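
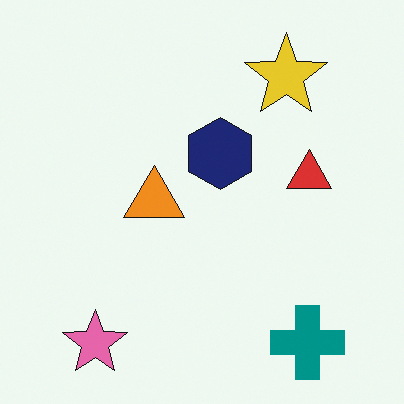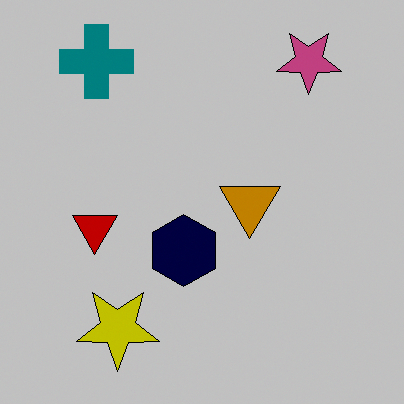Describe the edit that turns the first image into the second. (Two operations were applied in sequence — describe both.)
Rotated 180°, then heavily posterized to just a handful of flat colors.

The pink star sits in the bottom-left of the first image and the top-right of the second — consistent with a whole-image 180° rotation. Each flat color has snapped to a coarser quantized level — most visibly, the near-white background has dropped to a flat grey.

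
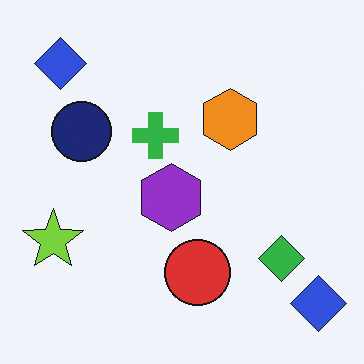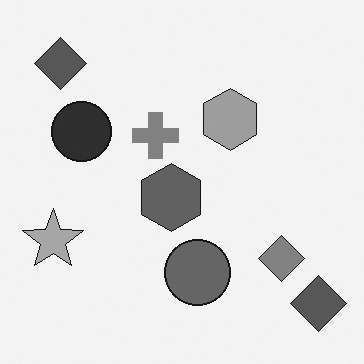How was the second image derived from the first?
It was converted to grayscale.

All color is removed — every shape is now a shade of grey.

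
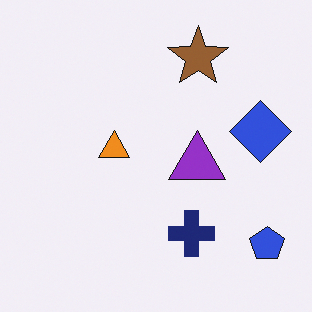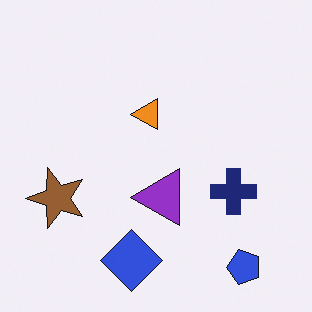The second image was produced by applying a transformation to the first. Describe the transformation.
Transposed (reflected across the top-left ↔ bottom-right diagonal).

Shapes have swapped their row and column positions — what was in the top-right is now in the bottom-left — a diagonal reflection.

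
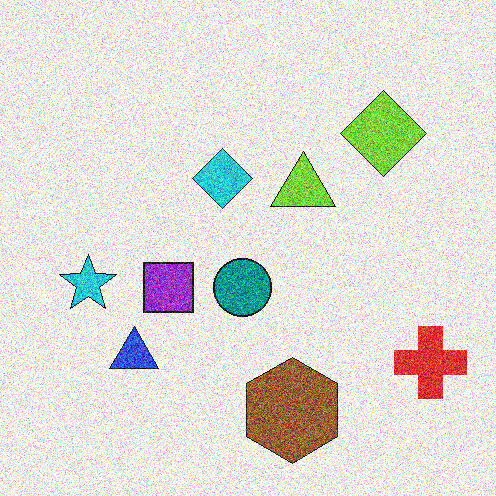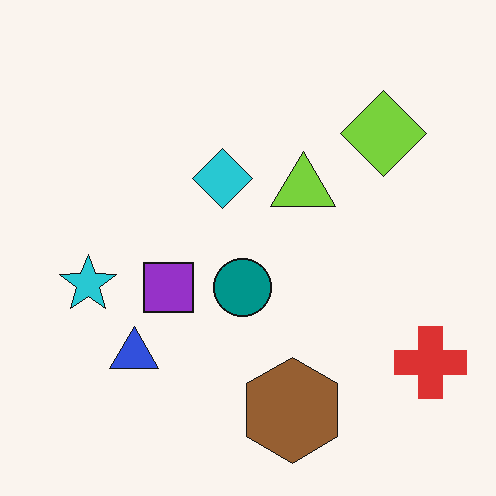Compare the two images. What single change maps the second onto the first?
The image was degraded with heavy additive noise.

Random speckle covers the whole image, including the flat background.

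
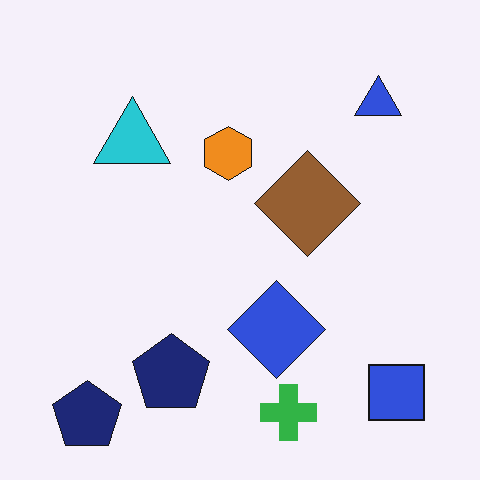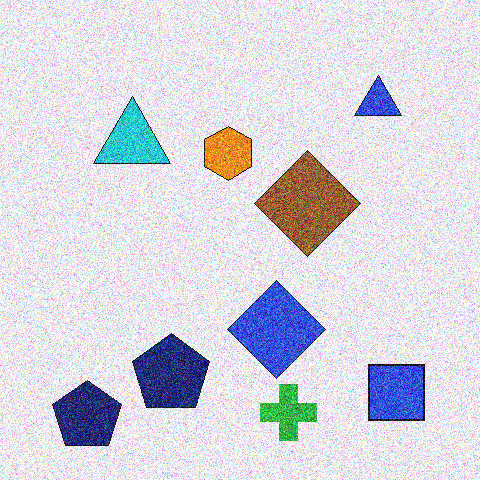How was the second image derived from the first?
The transformation is: degraded with a thick layer of grain.

Random speckle covers the whole image, including the flat background.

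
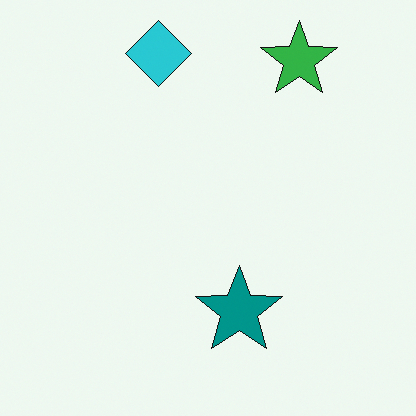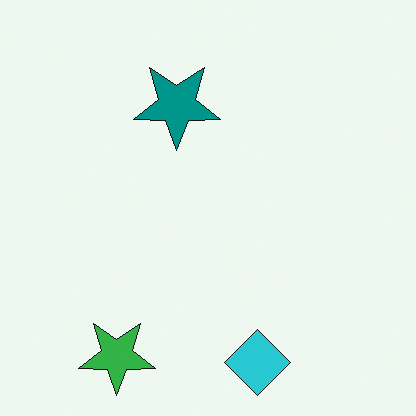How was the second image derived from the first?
It was rotated 180°.

The green star sits in the top-right of the first image and the bottom-left of the second — consistent with a whole-image 180° rotation.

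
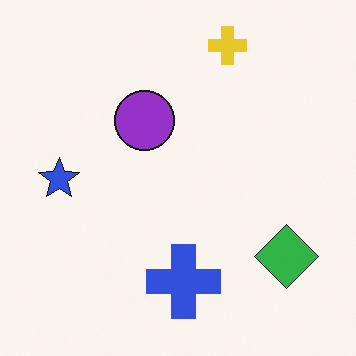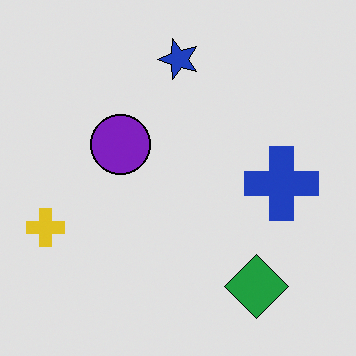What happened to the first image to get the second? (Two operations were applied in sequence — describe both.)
The image was moderately posterized, then transposed (reflected across the top-left ↔ bottom-right diagonal).

Each flat color has snapped to a coarser quantized level — most visibly, the near-white background has dropped to a flat grey. Shapes have swapped their row and column positions — what was in the top-right is now in the bottom-left — a diagonal reflection.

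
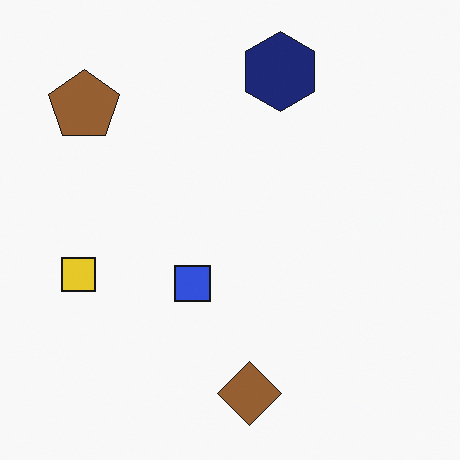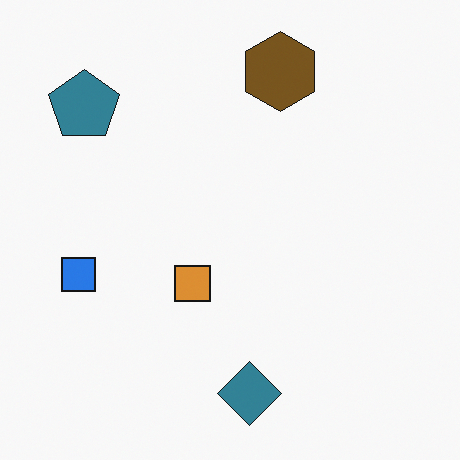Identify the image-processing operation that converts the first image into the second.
This is the original image hue-shifted by a large amount.

Every shape's color has rotated by the same amount around the hue wheel — a uniform hue shift.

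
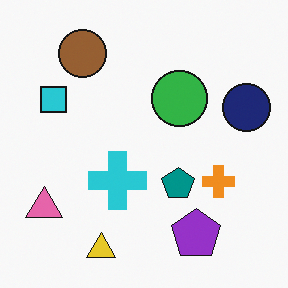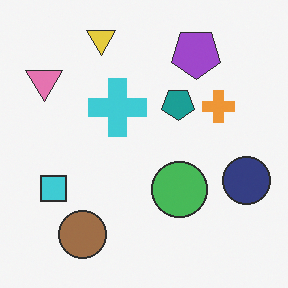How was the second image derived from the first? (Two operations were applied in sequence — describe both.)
The second image is the first flipped vertically (top ↔ bottom), then given slightly reduced contrast.

The yellow triangle is in the bottom of the first image and the top of the second — shapes on opposite sides of the horizontal midline have swapped in a mirror flip. Tones are pushed toward mid-grey across the whole image — a global contrast change.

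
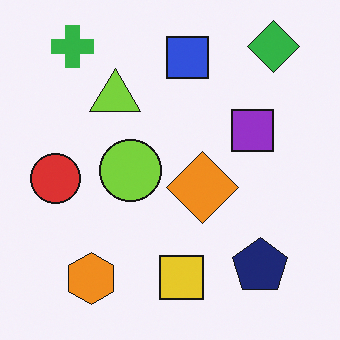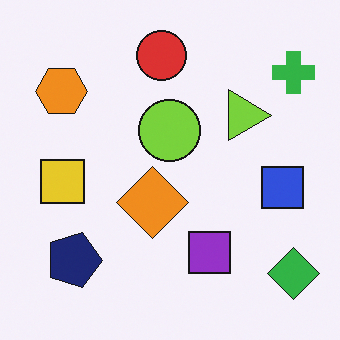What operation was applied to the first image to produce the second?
It was rotated 90° clockwise.

The green diamond sits in the top-right of the first image and the bottom-right of the second — consistent with a whole-image 90° clockwise rotation.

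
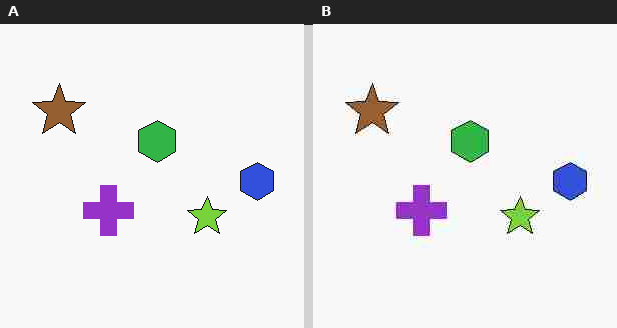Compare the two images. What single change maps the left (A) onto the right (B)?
The image was heavily JPEG-compressed with obvious blocking artifacts.

Blocky 8×8 compression artifacts appear around shape edges and the flat background shows ringing — characteristic JPEG degradation.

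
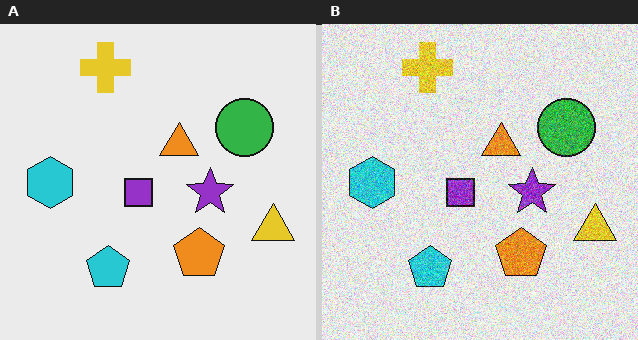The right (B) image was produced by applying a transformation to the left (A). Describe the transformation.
It was degraded with heavy additive noise.

Random speckle covers the whole image, including the flat background.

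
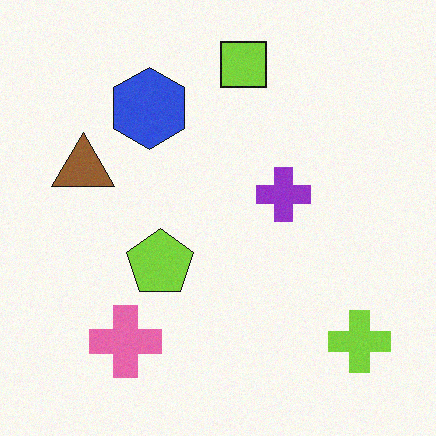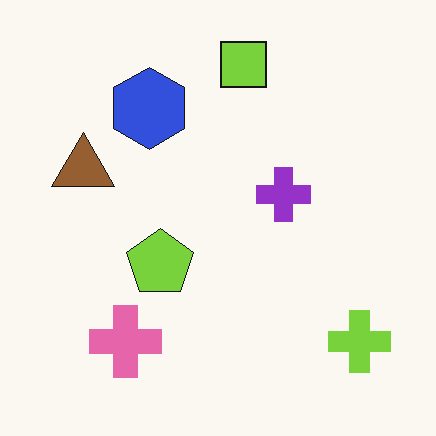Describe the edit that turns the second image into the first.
The first image is the second degraded with a light layer of grain.

Random speckle covers the whole image, including the flat background.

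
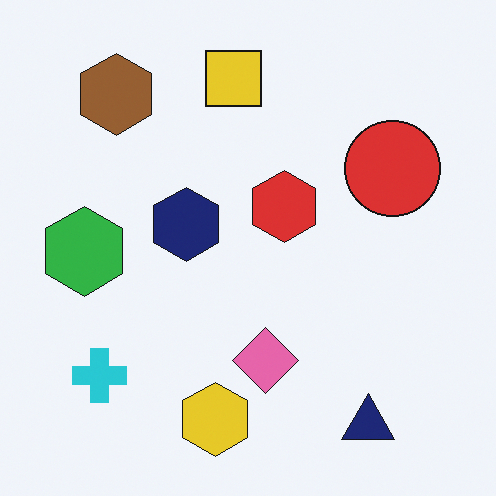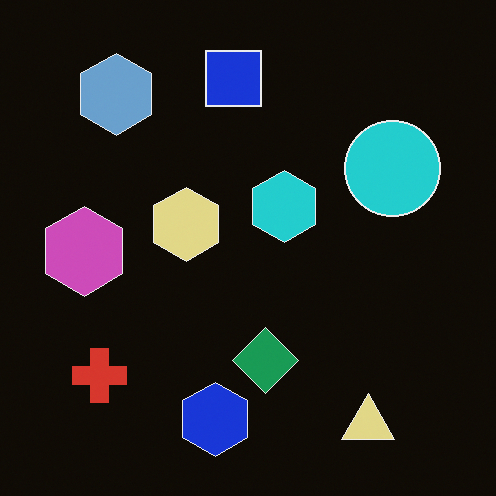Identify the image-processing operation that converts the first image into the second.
Color-inverted (negative).

The light background has become dark and every shape's color is its complement — a photographic negative.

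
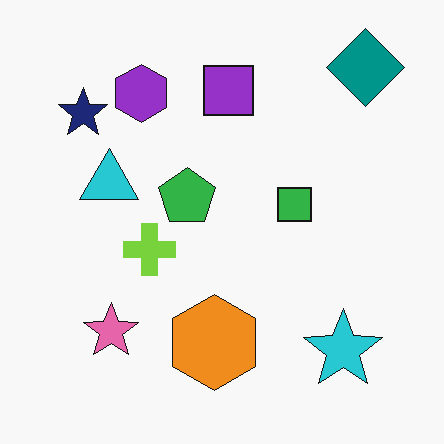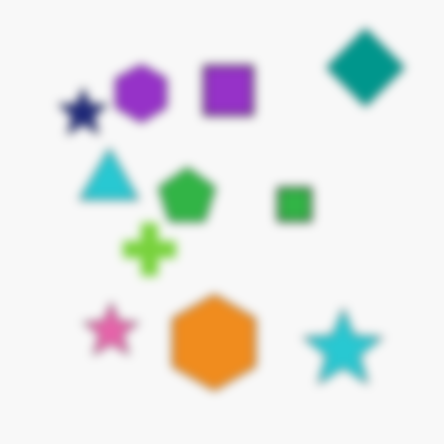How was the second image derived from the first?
The image was strongly gaussian-blurred.

Shape edges and outlines are uniformly softened across the whole image.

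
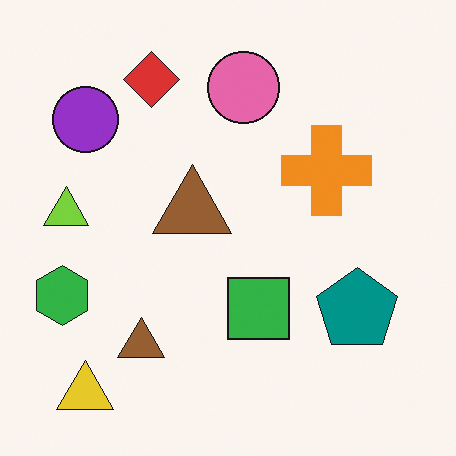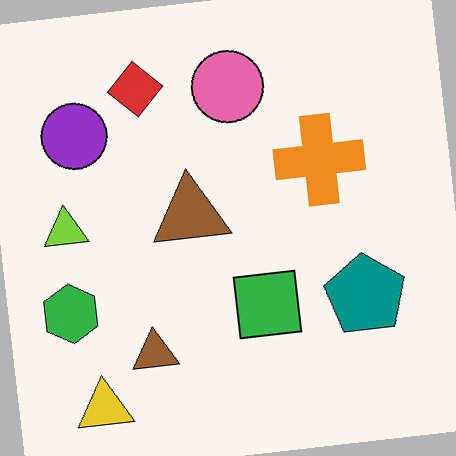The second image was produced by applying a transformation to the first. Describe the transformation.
The transformation is: rotated counter-clockwise by a small amount.

Every shape is tilted by the same angle and the image corners show triangular fill wedges — a whole-image rotation by a non-right angle.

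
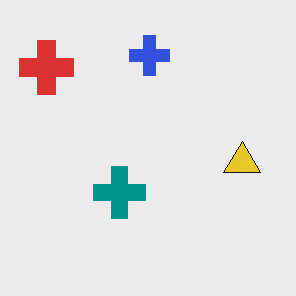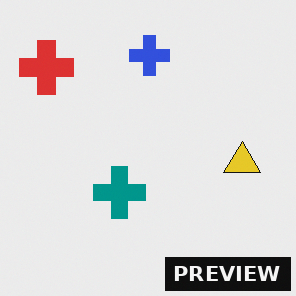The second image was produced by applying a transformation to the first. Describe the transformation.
This is the original image watermarked with the text "PREVIEW" in the lower-right corner.

A dark label reading "PREVIEW" appears in the lower-right corner.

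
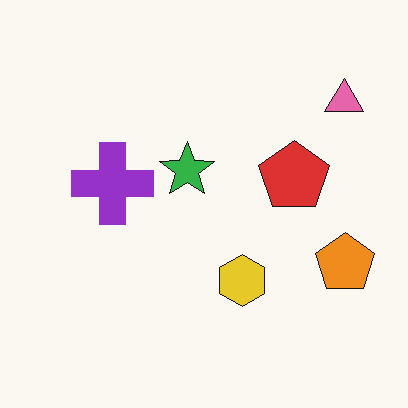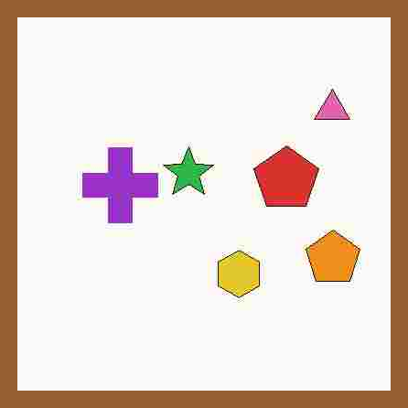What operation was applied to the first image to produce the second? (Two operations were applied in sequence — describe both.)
It was heavily JPEG-compressed with obvious blocking artifacts, then framed with a brown border.

Blocky 8×8 compression artifacts appear around shape edges and the flat background shows ringing — characteristic JPEG degradation. A solid brown frame runs around the edge of the second image, with the content slightly shrunk inside it.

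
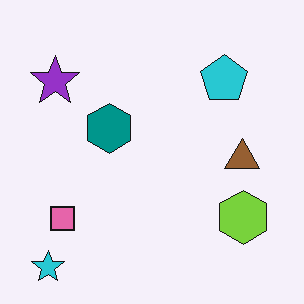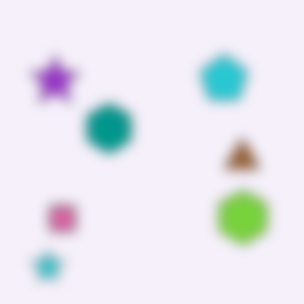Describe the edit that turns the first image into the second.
The image was strongly gaussian-blurred.

Shape edges and outlines are uniformly softened across the whole image.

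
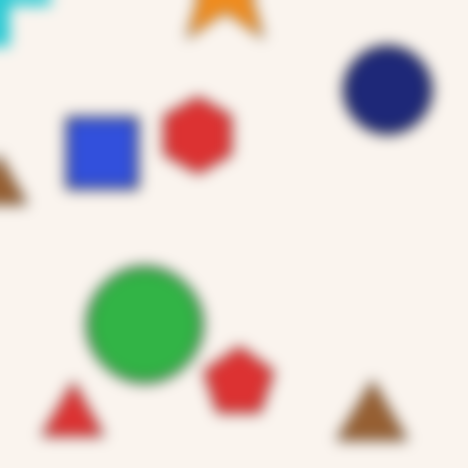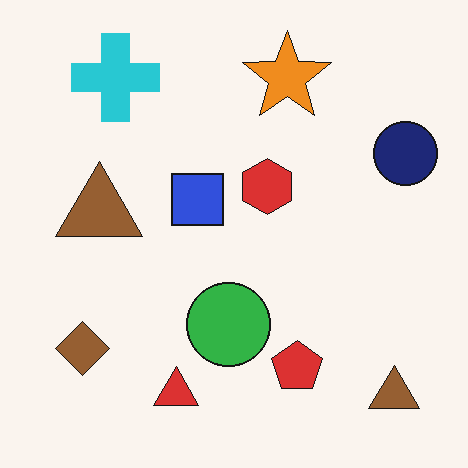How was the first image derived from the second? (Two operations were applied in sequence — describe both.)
The transformation is: cropped to a modestly smaller region and rescaled, then heavily blurred.

The visible shapes are larger and the field of view is narrower; shapes near the original edges may be partly or wholly outside the frame — a crop-and-rescale. Shape edges and outlines are uniformly softened across the whole image.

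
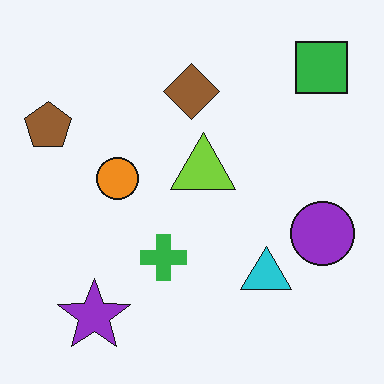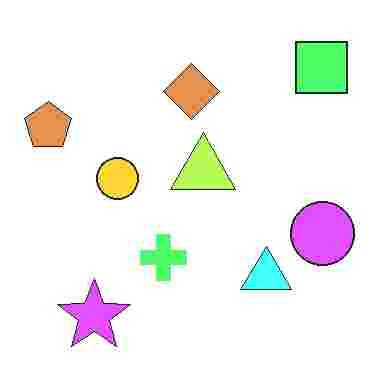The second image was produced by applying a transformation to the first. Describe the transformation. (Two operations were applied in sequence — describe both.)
The image was substantially brightened, then heavily JPEG-compressed with obvious blocking artifacts.

Every pixel — background and shapes alike — is uniformly brightened. Blocky 8×8 compression artifacts appear around shape edges and the flat background shows ringing — characteristic JPEG degradation.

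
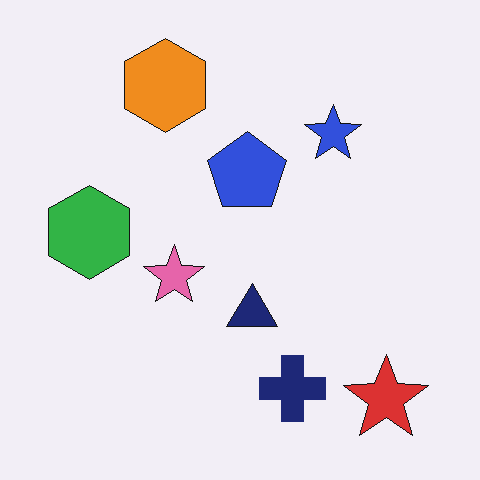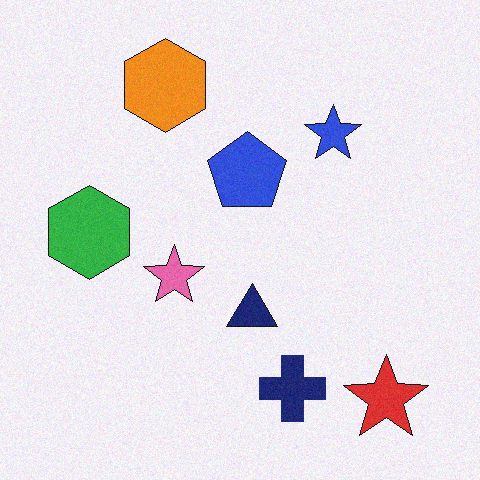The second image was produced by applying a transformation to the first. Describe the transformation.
This is the original image degraded with a light layer of grain.

Random speckle covers the whole image, including the flat background.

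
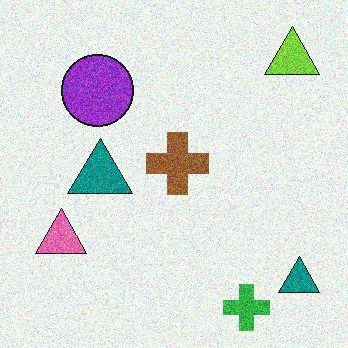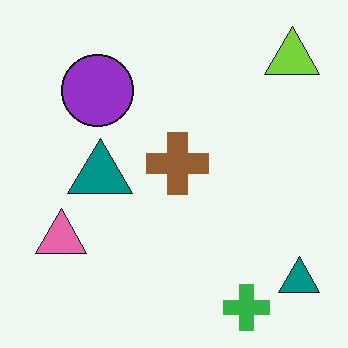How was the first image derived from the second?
Degraded with moderate additive noise.

Random speckle covers the whole image, including the flat background.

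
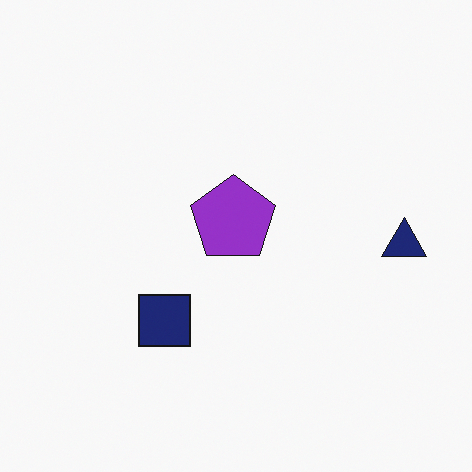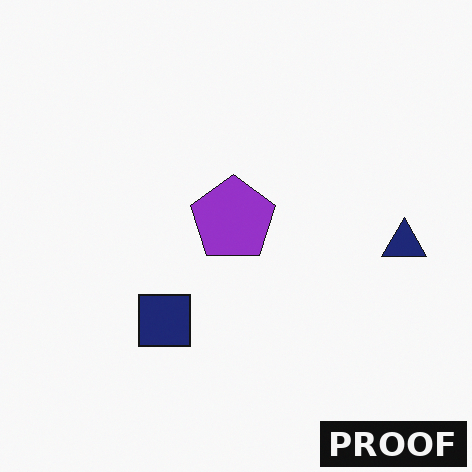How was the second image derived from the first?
The second image is the first watermarked with the text "PROOF" in the lower-right corner.

A dark label reading "PROOF" appears in the lower-right corner.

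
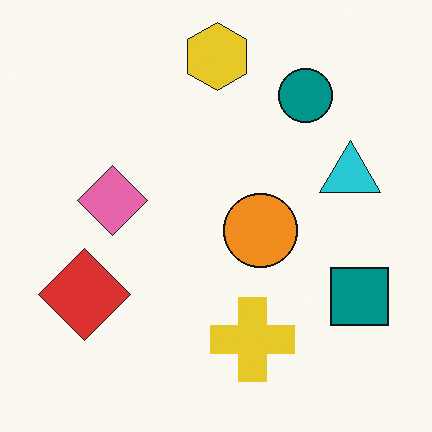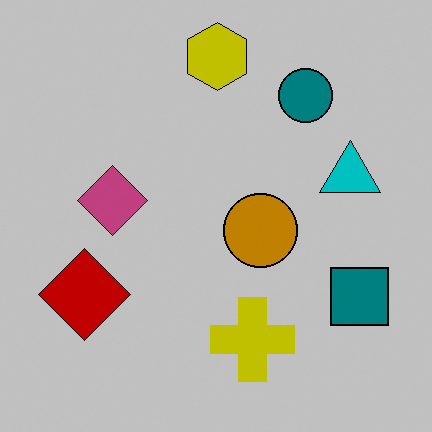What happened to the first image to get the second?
Heavily posterized to just a handful of flat colors.

Each flat color has snapped to a coarser quantized level — most visibly, the near-white background has dropped to a flat grey.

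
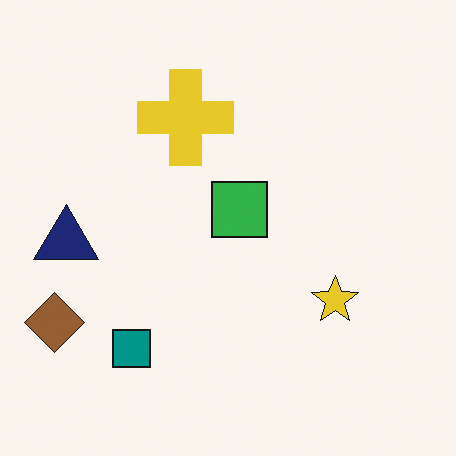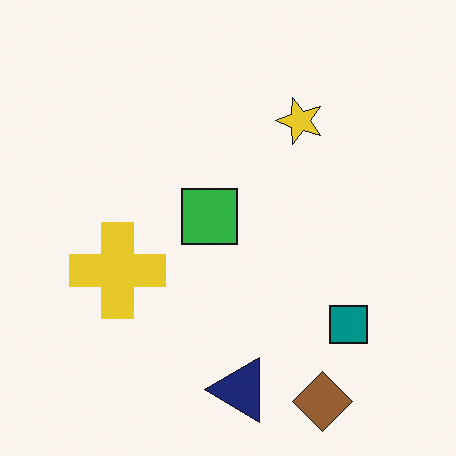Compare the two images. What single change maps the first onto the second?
The transformation is: rotated 90° counter-clockwise.

The brown diamond sits in the bottom-left of the first image and the bottom-right of the second — consistent with a whole-image 90° counter-clockwise rotation.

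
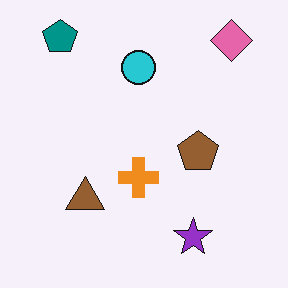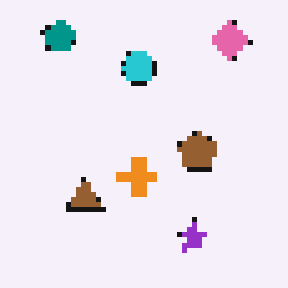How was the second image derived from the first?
The image was mildly pixelated.

Shapes are reduced to large square blocks; fine edges and outlines are lost — a downscale-then-upscale (mosaic) effect.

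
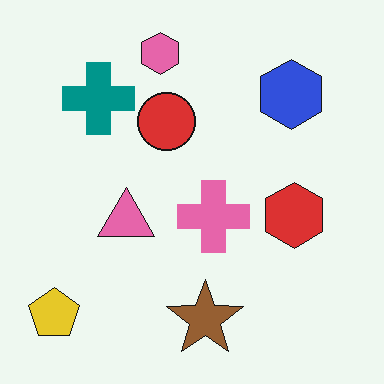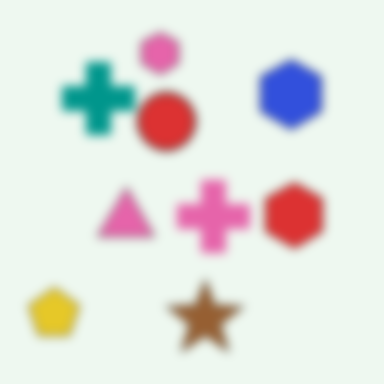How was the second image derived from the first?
This is the original image strongly gaussian-blurred.

Shape edges and outlines are uniformly softened across the whole image.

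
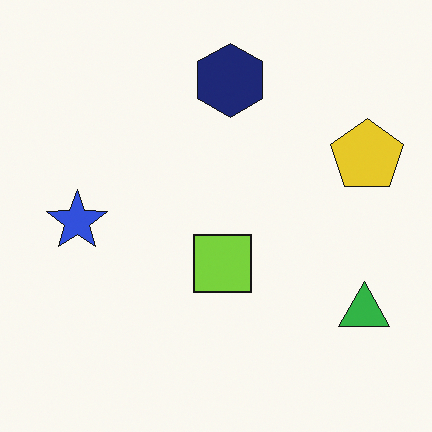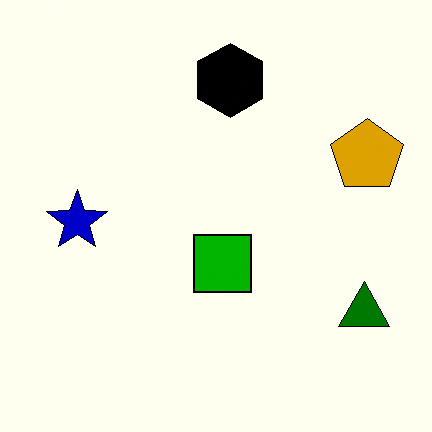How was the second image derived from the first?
Given much higher contrast.

Tones are pushed away from mid-grey across the whole image — a global contrast change.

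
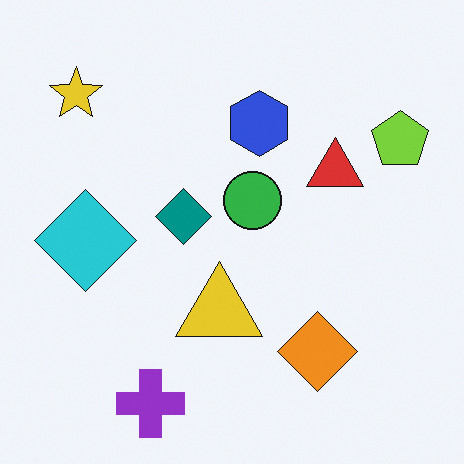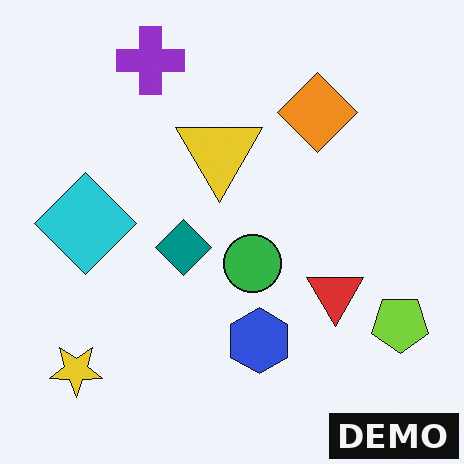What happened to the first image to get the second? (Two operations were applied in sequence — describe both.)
The second image is the first flipped vertically (top ↔ bottom), then watermarked with the text "DEMO" in the lower-right corner.

The purple cross is in the bottom-left of the first image and the top-left of the second — shapes on opposite sides of the horizontal midline have swapped in a mirror flip. A dark label reading "DEMO" appears in the lower-right corner.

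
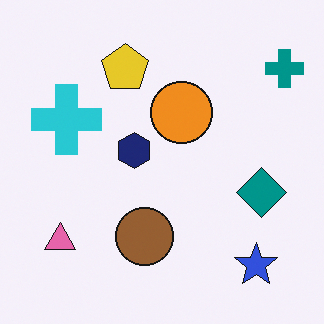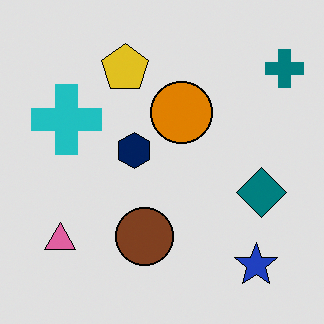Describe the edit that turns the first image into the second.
Moderately posterized.

Each flat color has snapped to a coarser quantized level — most visibly, the near-white background has dropped to a flat grey.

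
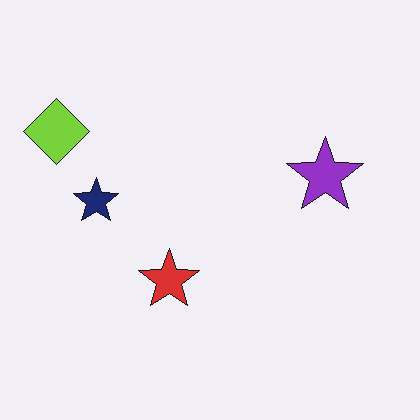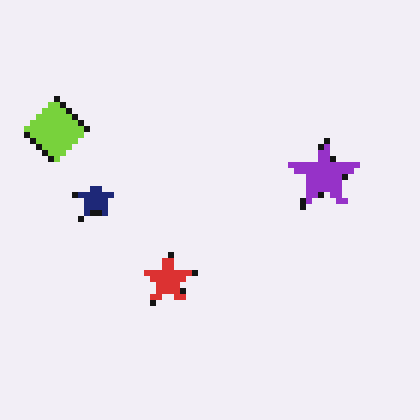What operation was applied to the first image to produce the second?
Moderately pixelated.

Shapes are reduced to large square blocks; fine edges and outlines are lost — a downscale-then-upscale (mosaic) effect.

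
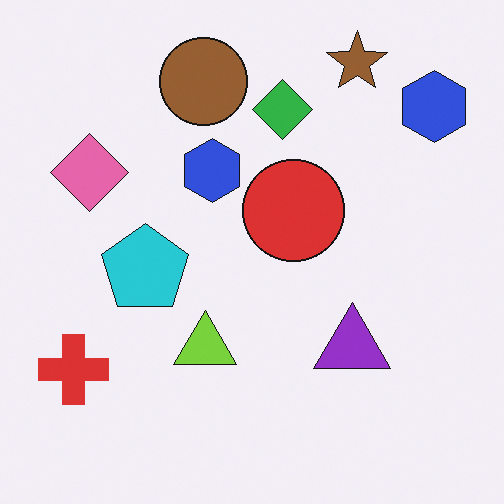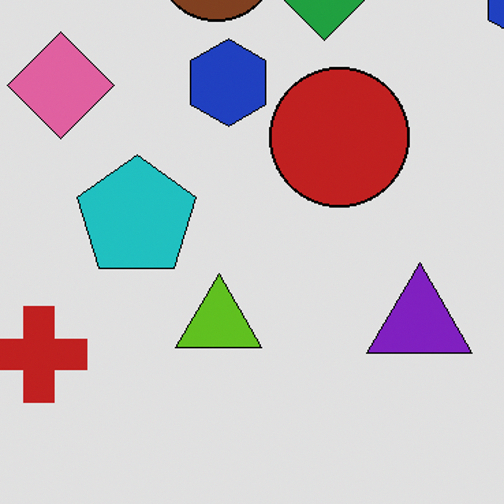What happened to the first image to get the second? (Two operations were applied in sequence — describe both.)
It was moderately posterized, then cropped to a modestly smaller region and rescaled.

Each flat color has snapped to a coarser quantized level — most visibly, the near-white background has dropped to a flat grey. The visible shapes are larger and the field of view is narrower; shapes near the original edges may be partly or wholly outside the frame — a crop-and-rescale.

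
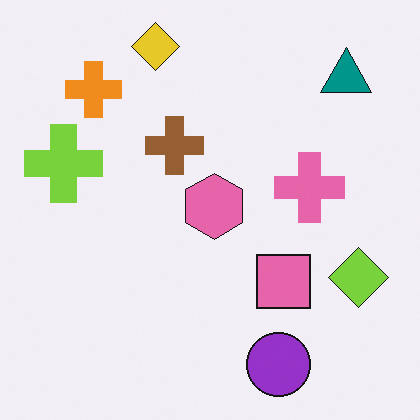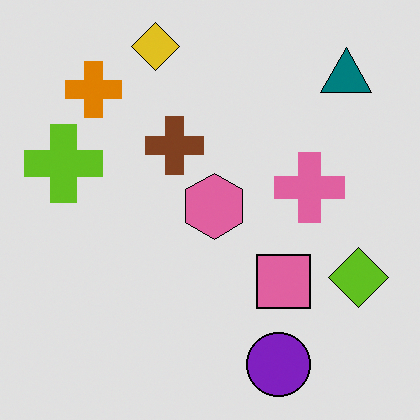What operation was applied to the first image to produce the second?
This is the original image moderately posterized.

Each flat color has snapped to a coarser quantized level — most visibly, the near-white background has dropped to a flat grey.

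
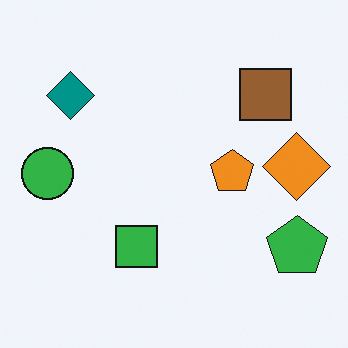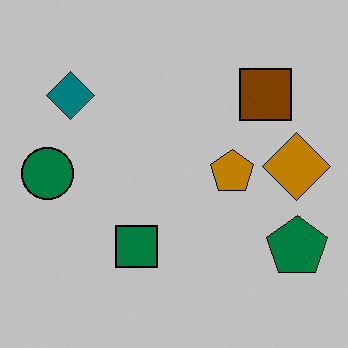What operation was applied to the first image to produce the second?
This is the original image aggressively posterized.

Each flat color has snapped to a coarser quantized level — most visibly, the near-white background has dropped to a flat grey.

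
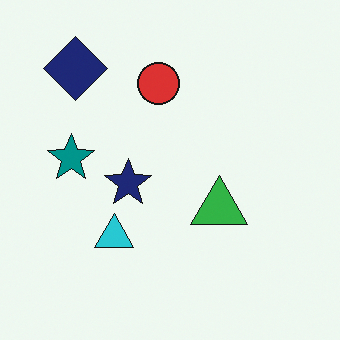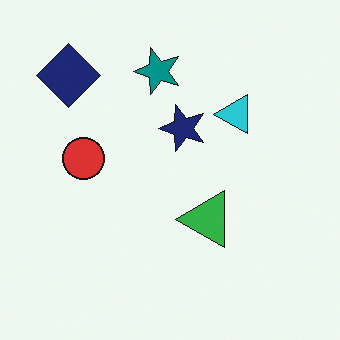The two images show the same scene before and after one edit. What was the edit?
It was transposed (reflected across the top-left ↔ bottom-right diagonal).

Shapes have swapped their row and column positions — what was in the top-right is now in the bottom-left — a diagonal reflection.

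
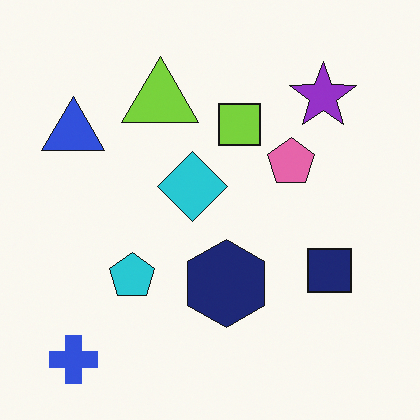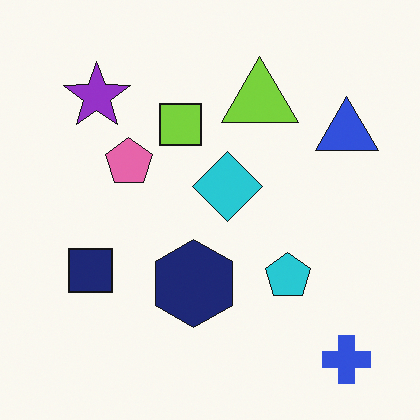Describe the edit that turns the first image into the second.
This is the original image flipped horizontally (left ↔ right).

The blue cross is in the bottom-left of the first image and the bottom-right of the second — shapes on opposite sides of the vertical midline have swapped in a mirror flip.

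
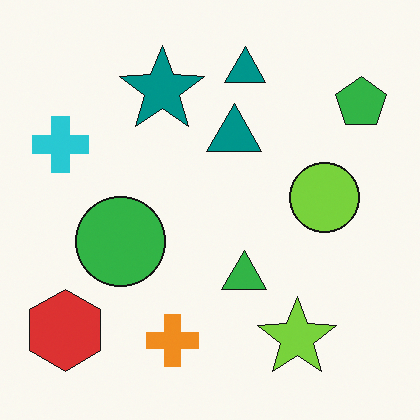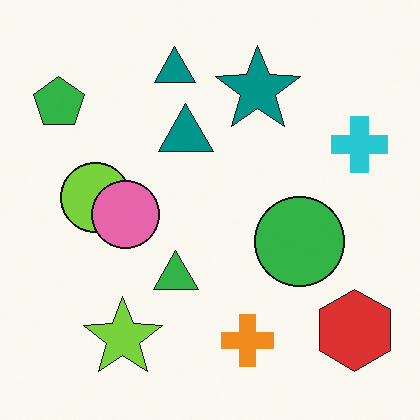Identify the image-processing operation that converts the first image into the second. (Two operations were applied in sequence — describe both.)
This is the original image flipped horizontally (left ↔ right), then overlaid with an additional pink circle.

The green pentagon is in the top-right of the first image and the top-left of the second — shapes on opposite sides of the vertical midline have swapped in a mirror flip. A pink circle appears in the second image that is absent from the first.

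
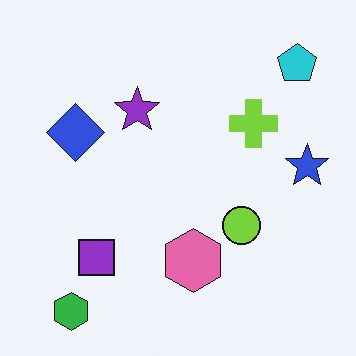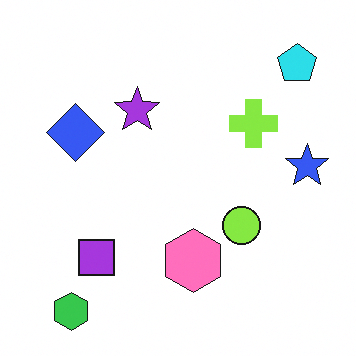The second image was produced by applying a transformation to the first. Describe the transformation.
Slightly brightened.

Every pixel — background and shapes alike — is uniformly brightened.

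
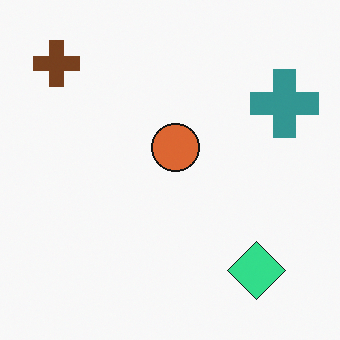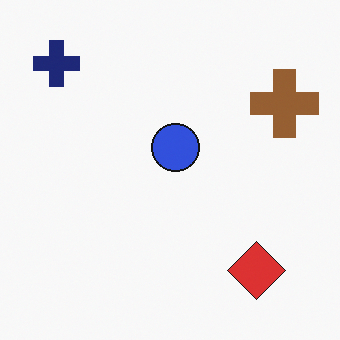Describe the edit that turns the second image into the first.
The first image is the second hue-shifted by a moderate amount.

Every shape's color has rotated by the same amount around the hue wheel — a uniform hue shift.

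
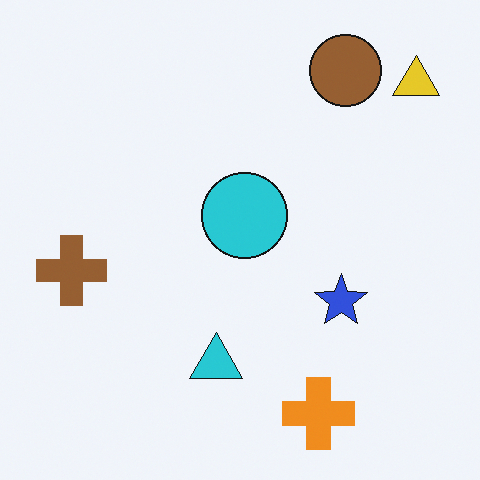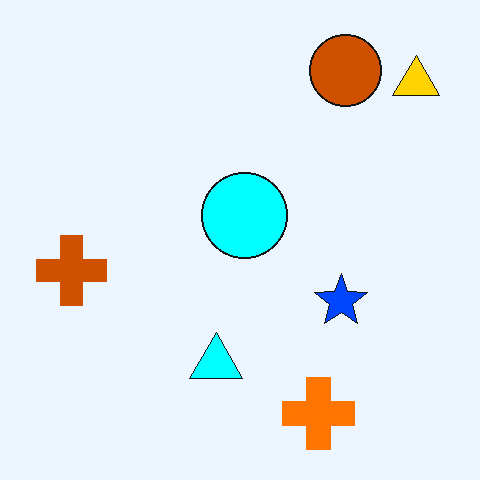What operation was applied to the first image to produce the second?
Heavily oversaturated.

All colors are more vivid — a global saturation change.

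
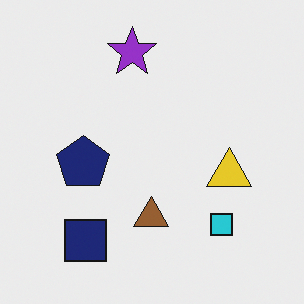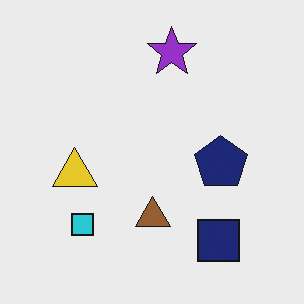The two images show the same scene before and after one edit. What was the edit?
This is the original image flipped horizontally (left ↔ right).

The yellow triangle is in the right of the first image and the left of the second — shapes on opposite sides of the vertical midline have swapped in a mirror flip.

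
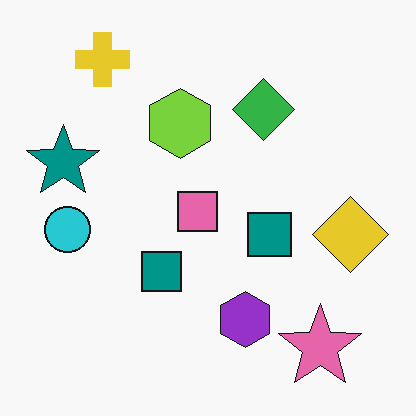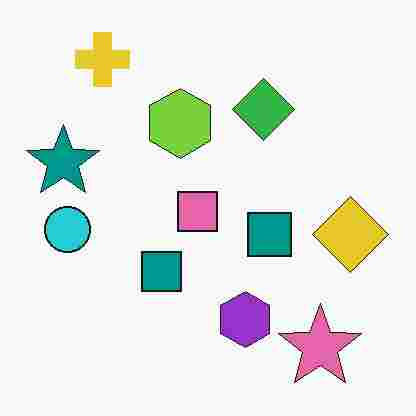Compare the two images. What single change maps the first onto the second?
It was degraded with heavy JPEG compression.

Blocky 8×8 compression artifacts appear around shape edges and the flat background shows ringing — characteristic JPEG degradation.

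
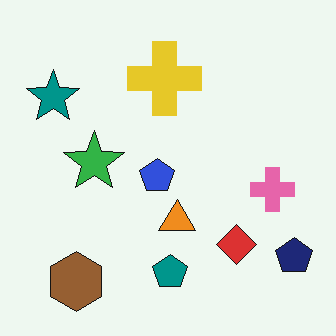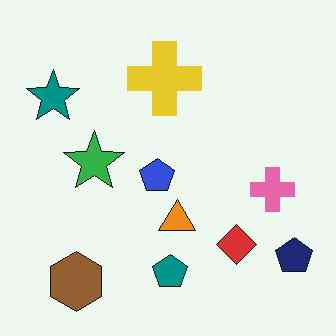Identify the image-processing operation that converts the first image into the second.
The image was given moderate JPEG compression.

Blocky 8×8 compression artifacts appear around shape edges and the flat background shows ringing — characteristic JPEG degradation.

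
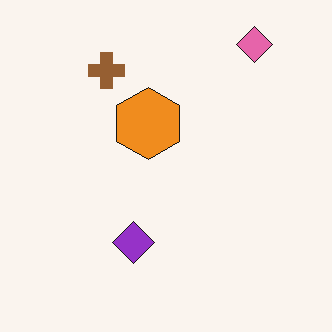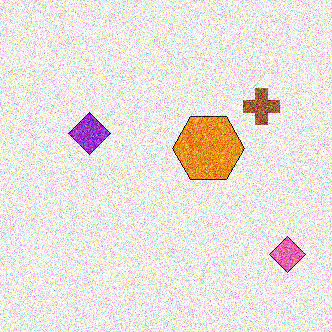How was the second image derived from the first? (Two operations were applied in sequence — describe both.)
The image was rotated 90° clockwise, then degraded with heavy additive noise.

The pink diamond sits in the top-right of the first image and the bottom-right of the second — consistent with a whole-image 90° clockwise rotation. Random speckle covers the whole image, including the flat background.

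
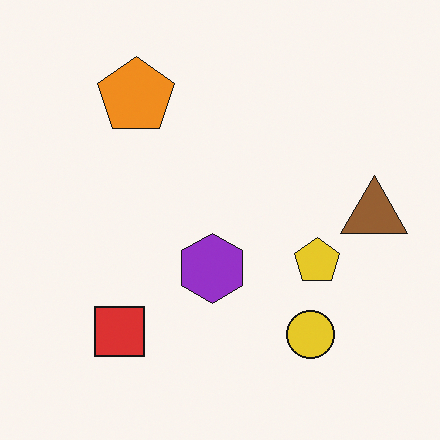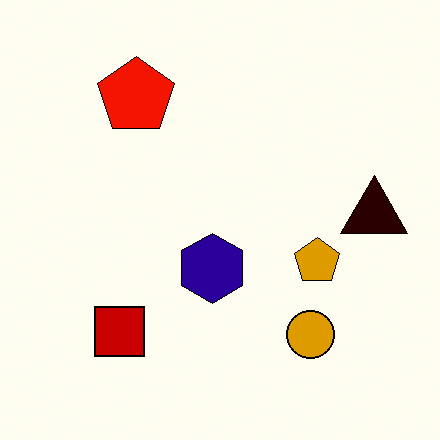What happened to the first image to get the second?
It was given much higher contrast.

Tones are pushed away from mid-grey across the whole image — a global contrast change.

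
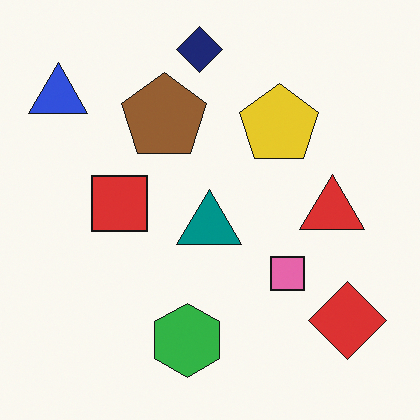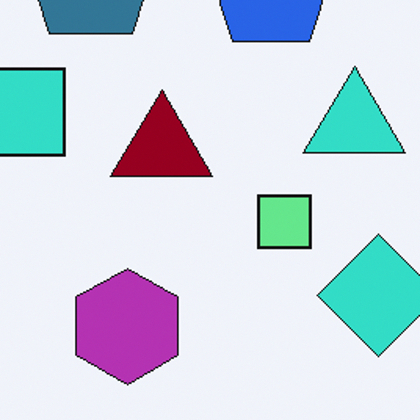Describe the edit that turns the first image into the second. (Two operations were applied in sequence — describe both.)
The second image is the first cropped slightly and scaled back up, then hue-shifted through roughly half the color wheel.

The visible shapes are larger and the field of view is narrower; shapes near the original edges may be partly or wholly outside the frame — a crop-and-rescale. Every shape's color has rotated by the same amount around the hue wheel — a uniform hue shift.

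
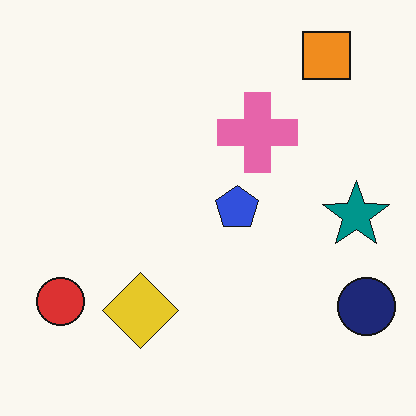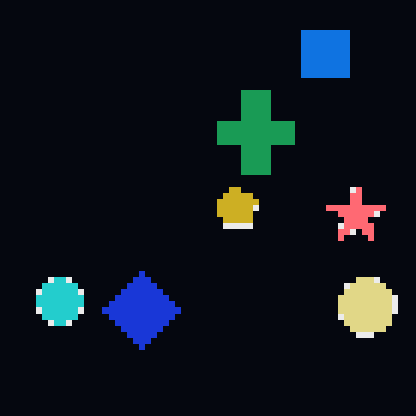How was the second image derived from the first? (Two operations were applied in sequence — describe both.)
Color-inverted (negative), then moderately pixelated.

The light background has become dark and every shape's color is its complement — a photographic negative. Shapes are reduced to large square blocks; fine edges and outlines are lost — a downscale-then-upscale (mosaic) effect.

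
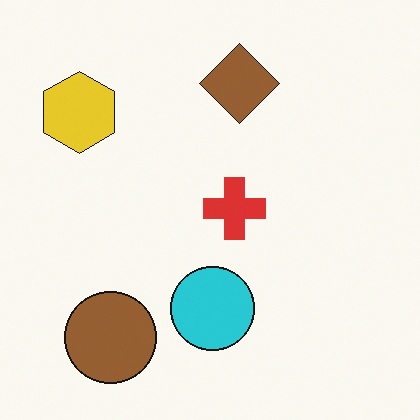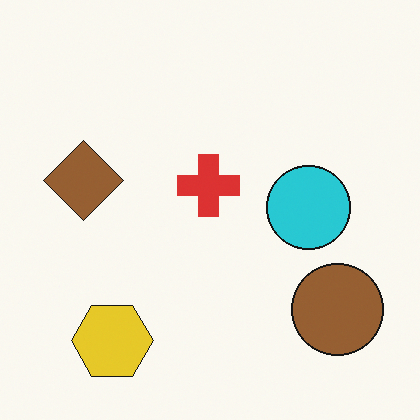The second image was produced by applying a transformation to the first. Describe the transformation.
The image was rotated 90° counter-clockwise.

The yellow hexagon sits in the top-left of the first image and the bottom-left of the second — consistent with a whole-image 90° counter-clockwise rotation.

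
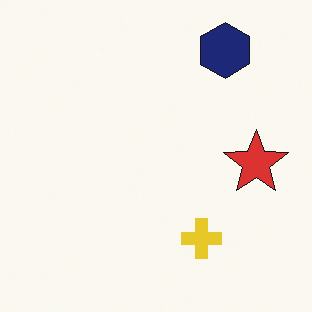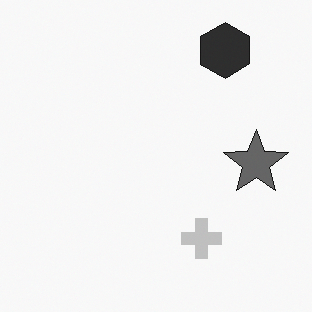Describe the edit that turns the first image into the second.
The image was converted to grayscale.

All color is removed — every shape is now a shade of grey.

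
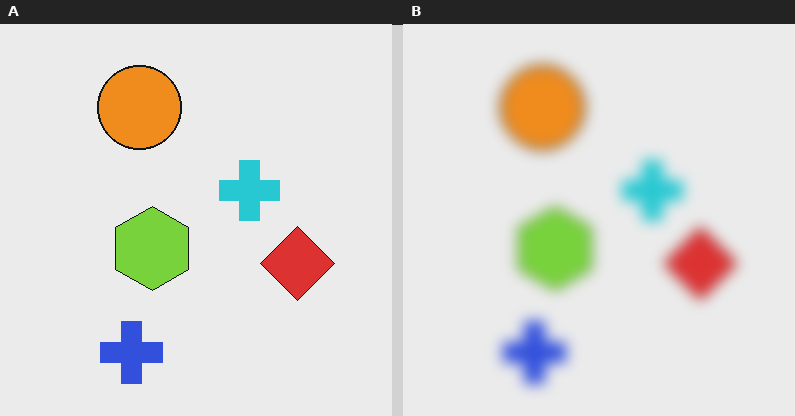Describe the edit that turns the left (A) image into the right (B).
This is the original image heavily blurred.

Shape edges and outlines are uniformly softened across the whole image.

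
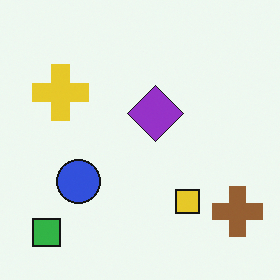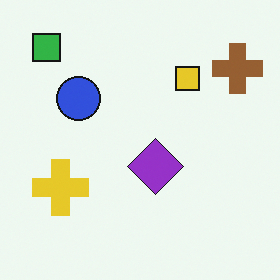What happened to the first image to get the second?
The transformation is: flipped vertically (top ↔ bottom).

The green square is in the bottom-left of the first image and the top-left of the second — shapes on opposite sides of the horizontal midline have swapped in a mirror flip.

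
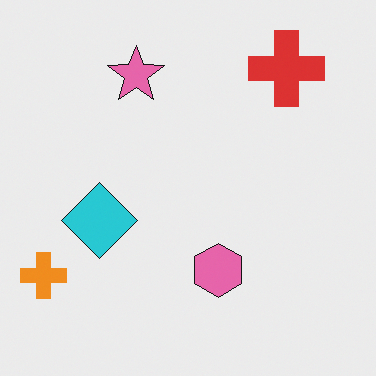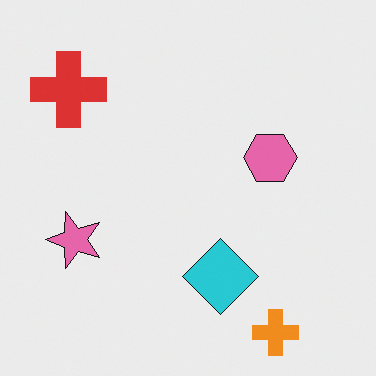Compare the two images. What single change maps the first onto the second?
It was rotated 90° counter-clockwise.

The orange cross sits in the bottom-left of the first image and the bottom-right of the second — consistent with a whole-image 90° counter-clockwise rotation.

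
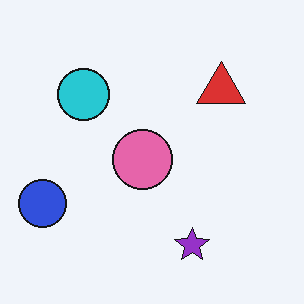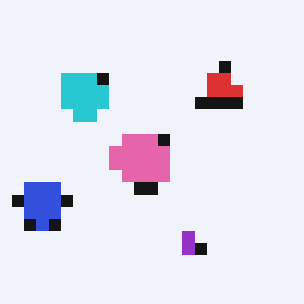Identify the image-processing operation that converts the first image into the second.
Coarsely pixelated.

Shapes are reduced to large square blocks; fine edges and outlines are lost — a downscale-then-upscale (mosaic) effect.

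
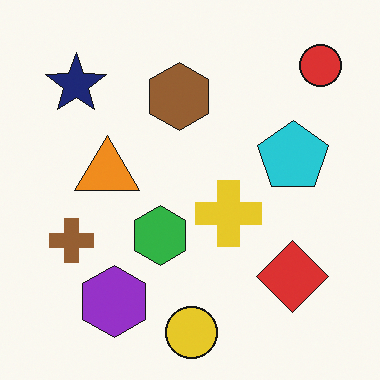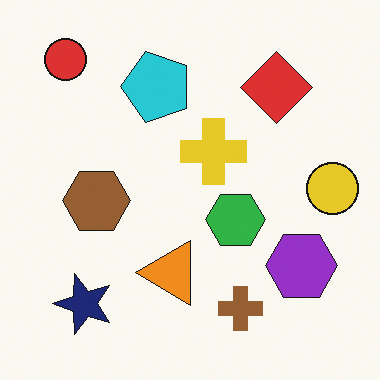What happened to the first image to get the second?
It was rotated 90° counter-clockwise.

The red circle sits in the top-right of the first image and the top-left of the second — consistent with a whole-image 90° counter-clockwise rotation.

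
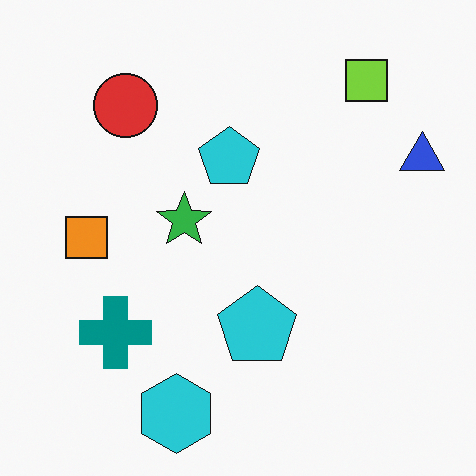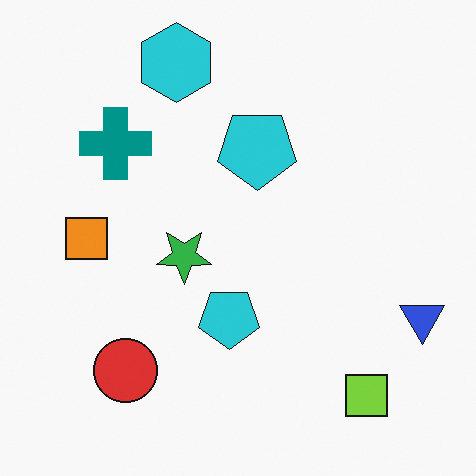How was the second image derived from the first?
Flipped vertically (top ↔ bottom).

The cyan hexagon is in the bottom of the first image and the top of the second — shapes on opposite sides of the horizontal midline have swapped in a mirror flip.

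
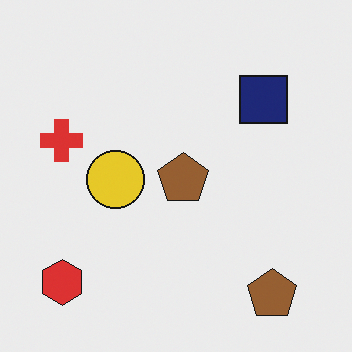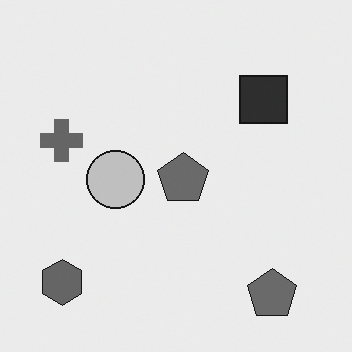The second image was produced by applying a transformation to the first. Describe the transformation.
It was converted to grayscale.

All color is removed — every shape is now a shade of grey.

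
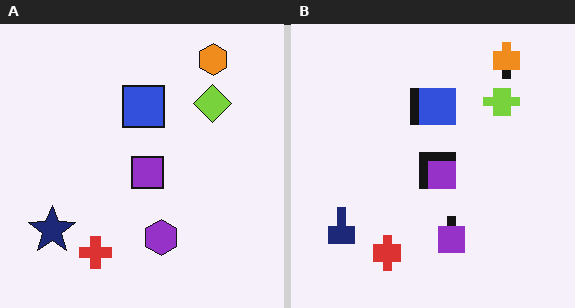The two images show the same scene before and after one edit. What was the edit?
Heavily pixelated into large blocks.

Shapes are reduced to large square blocks; fine edges and outlines are lost — a downscale-then-upscale (mosaic) effect.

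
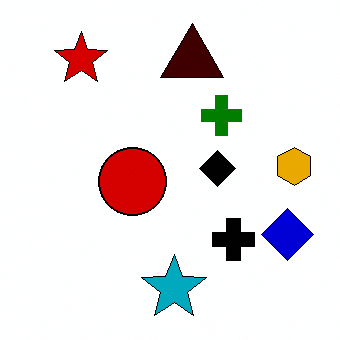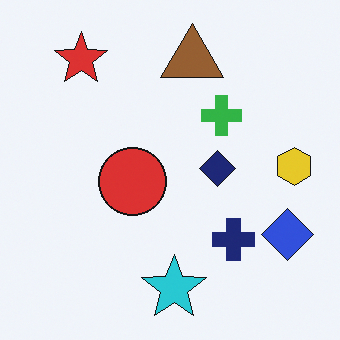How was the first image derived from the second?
Boosted in contrast.

Tones are pushed away from mid-grey across the whole image — a global contrast change.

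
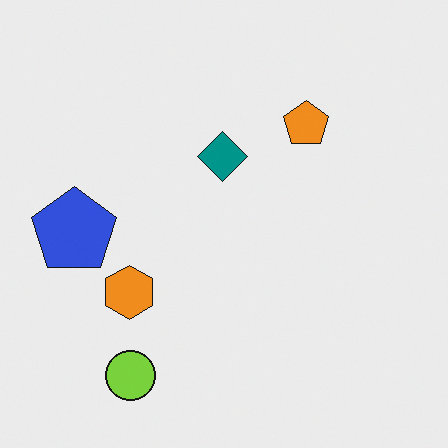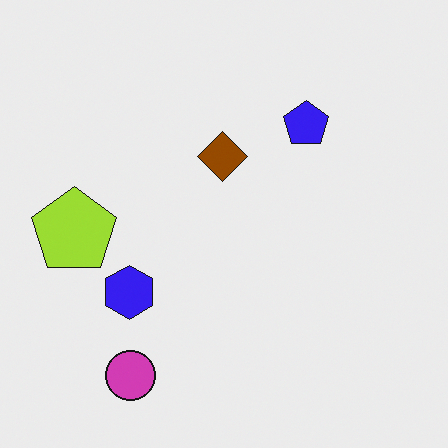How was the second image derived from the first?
The transformation is: hue-shifted through roughly half the color wheel.

Every shape's color has rotated by the same amount around the hue wheel — a uniform hue shift.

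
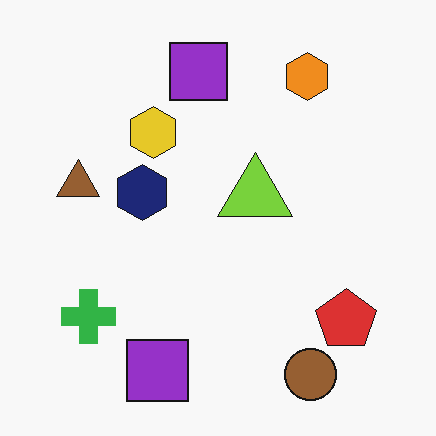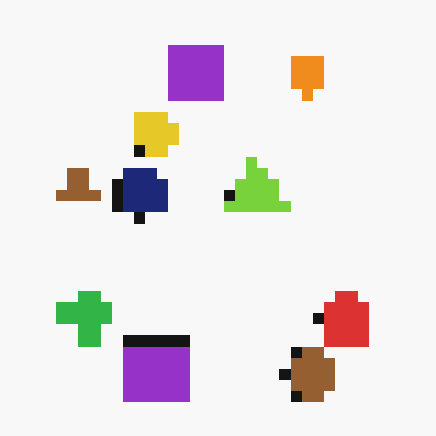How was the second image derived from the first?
The transformation is: coarsely pixelated.

Shapes are reduced to large square blocks; fine edges and outlines are lost — a downscale-then-upscale (mosaic) effect.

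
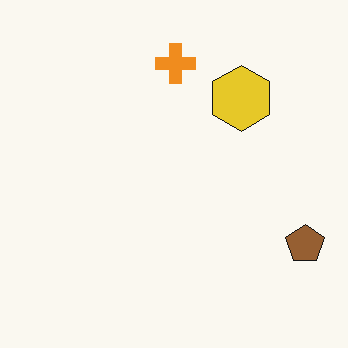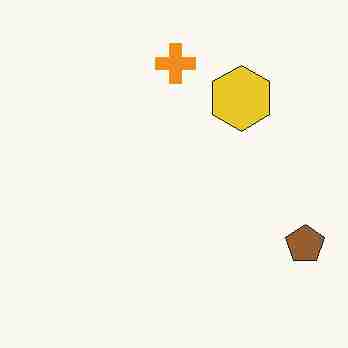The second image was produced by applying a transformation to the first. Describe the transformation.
Heavily JPEG-compressed with obvious blocking artifacts.

Blocky 8×8 compression artifacts appear around shape edges and the flat background shows ringing — characteristic JPEG degradation.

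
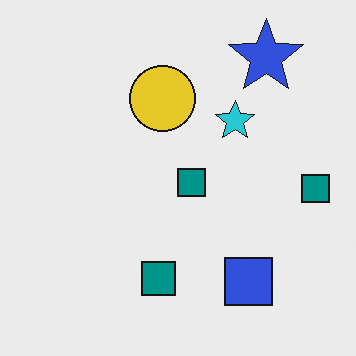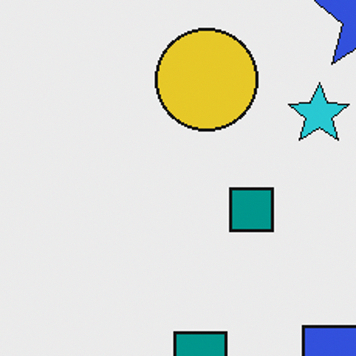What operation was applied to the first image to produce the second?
The image was cropped slightly and scaled back up.

The visible shapes are larger and the field of view is narrower; shapes near the original edges may be partly or wholly outside the frame — a crop-and-rescale.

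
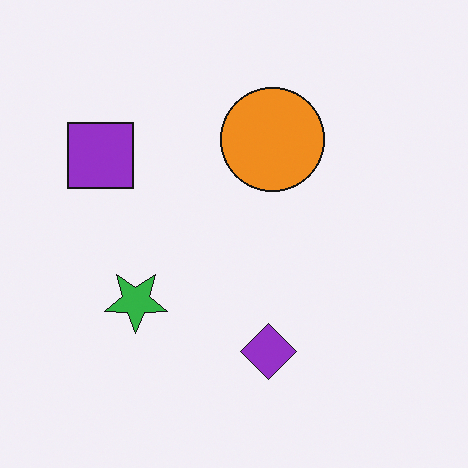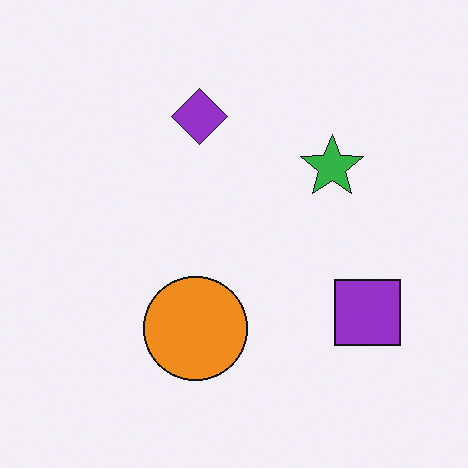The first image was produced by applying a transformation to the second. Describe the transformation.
This is the original image rotated 180°.

The purple square sits in the right of the second image and the top-left of the first — consistent with a whole-image 180° rotation.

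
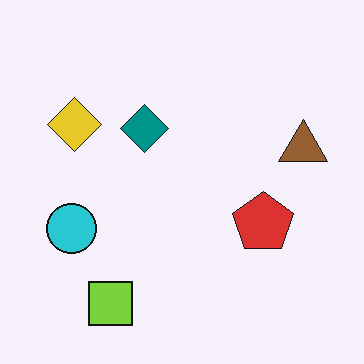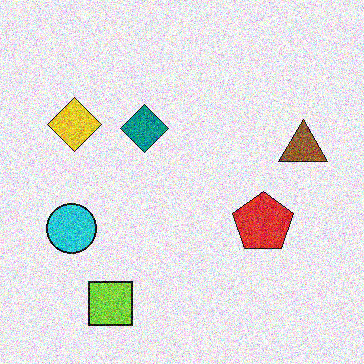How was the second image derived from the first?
It was degraded with a thick layer of grain.

Random speckle covers the whole image, including the flat background.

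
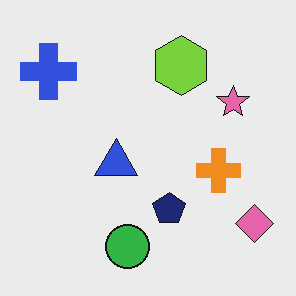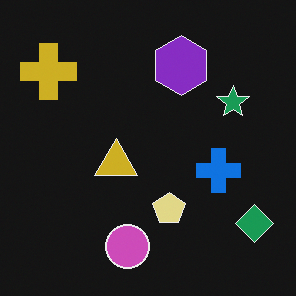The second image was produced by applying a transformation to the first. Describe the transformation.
The second image is the first color-inverted (negative).

The light background has become dark and every shape's color is its complement — a photographic negative.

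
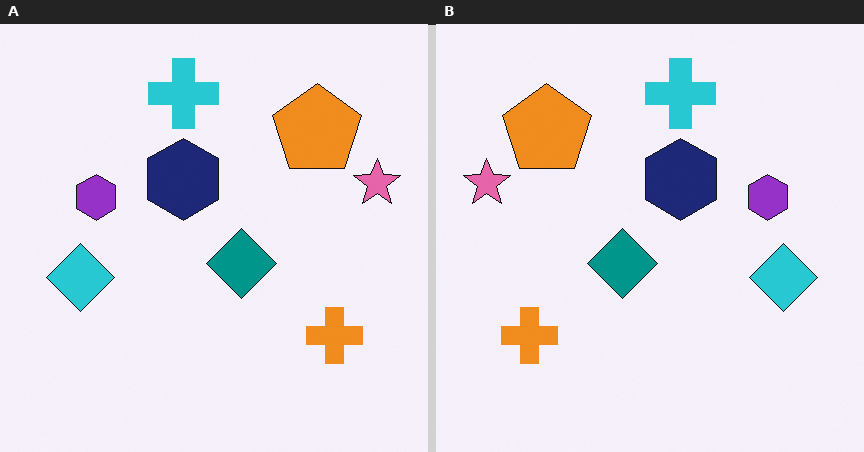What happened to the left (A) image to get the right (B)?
It was flipped horizontally (left ↔ right).

The pink star is in the right of the left (A) image and the left of the right (B) — shapes on opposite sides of the vertical midline have swapped in a mirror flip.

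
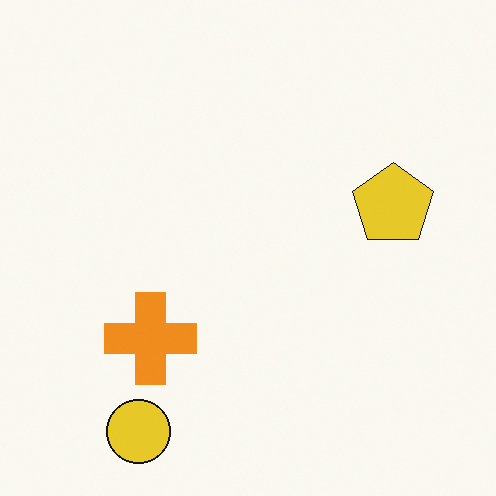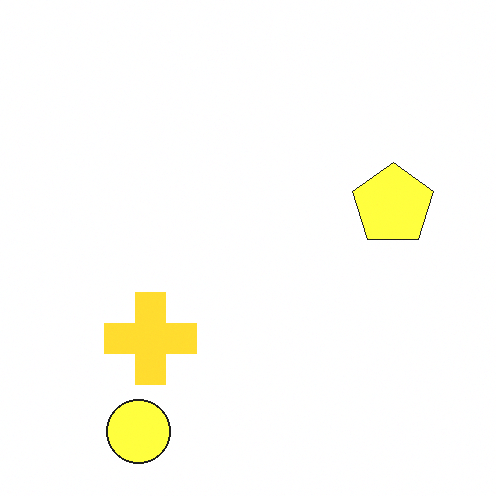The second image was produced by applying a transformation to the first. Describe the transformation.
The second image is the first substantially brightened.

Every pixel — background and shapes alike — is uniformly brightened.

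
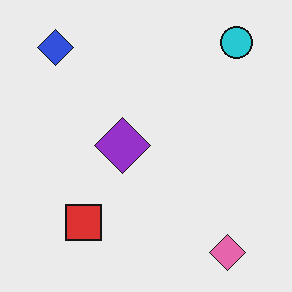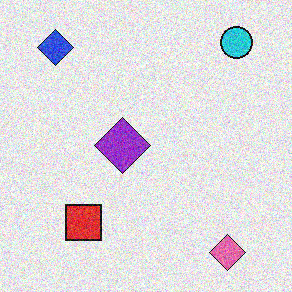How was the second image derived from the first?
This is the original image degraded with visible gaussian noise.

Random speckle covers the whole image, including the flat background.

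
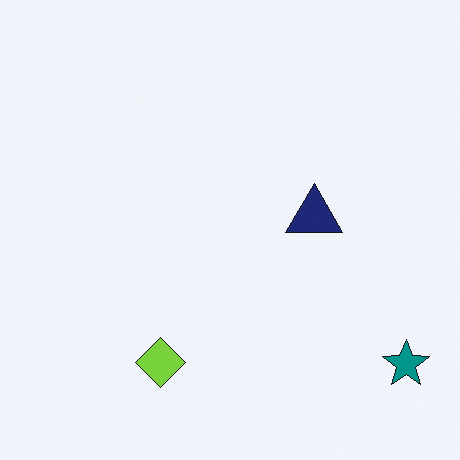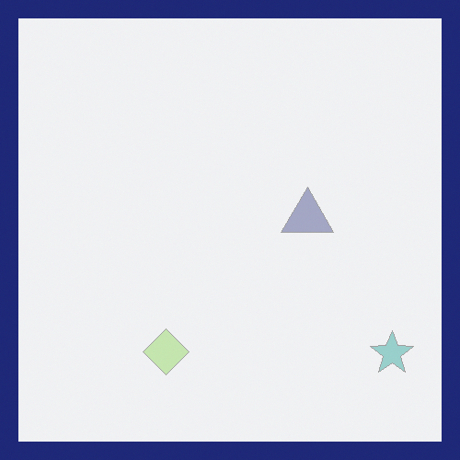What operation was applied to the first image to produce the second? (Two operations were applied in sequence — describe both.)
The second image is the first washed out (contrast reduced), then framed with a navy border.

Tones are pushed toward mid-grey across the whole image — a global contrast change. A solid navy frame runs around the edge of the second image, with the content slightly shrunk inside it.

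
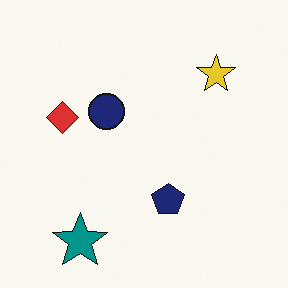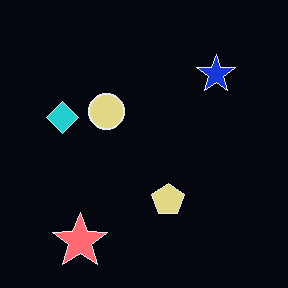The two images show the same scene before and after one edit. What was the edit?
The second image is the first color-inverted (negative).

The light background has become dark and every shape's color is its complement — a photographic negative.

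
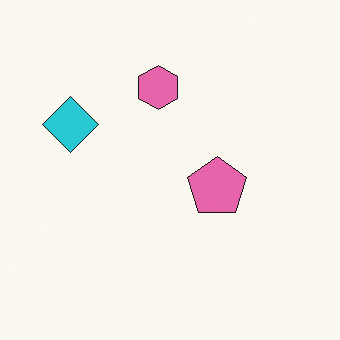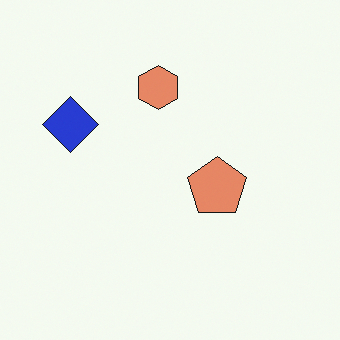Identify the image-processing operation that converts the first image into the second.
It was hue-shifted slightly.

Every shape's color has rotated by the same amount around the hue wheel — a uniform hue shift.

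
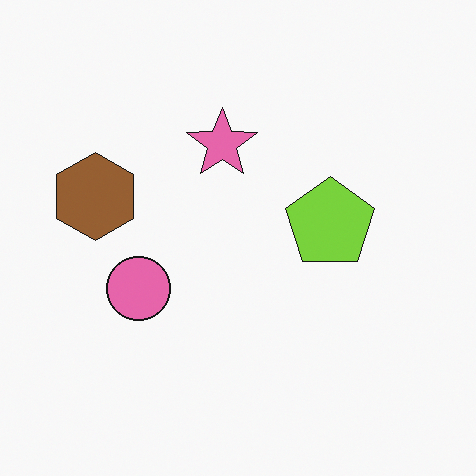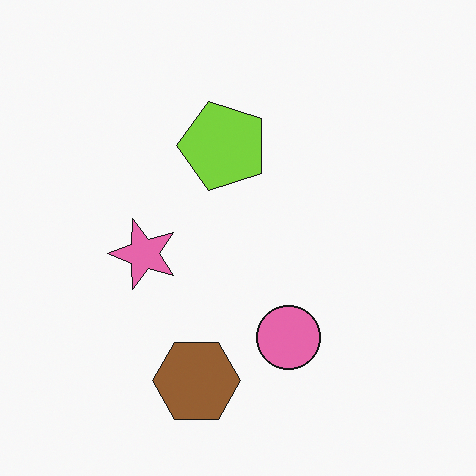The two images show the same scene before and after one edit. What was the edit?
The transformation is: rotated 90° counter-clockwise.

The brown hexagon sits in the left of the first image and the bottom of the second — consistent with a whole-image 90° counter-clockwise rotation.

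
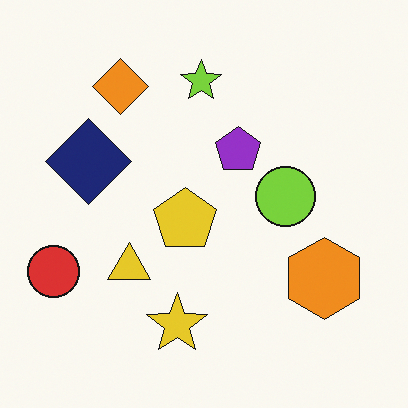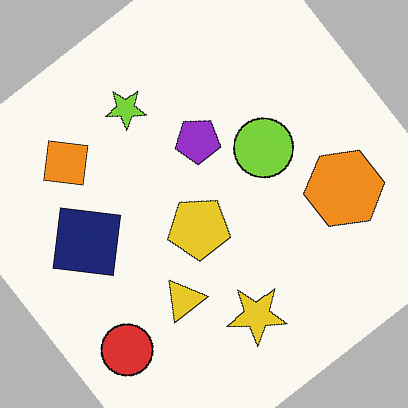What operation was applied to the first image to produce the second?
This is the original image rotated counter-clockwise by a large amount — several tens of degrees.

Every shape is tilted by the same angle and the image corners show triangular fill wedges — a whole-image rotation by a non-right angle.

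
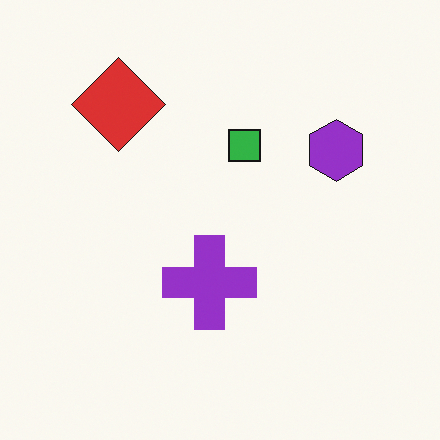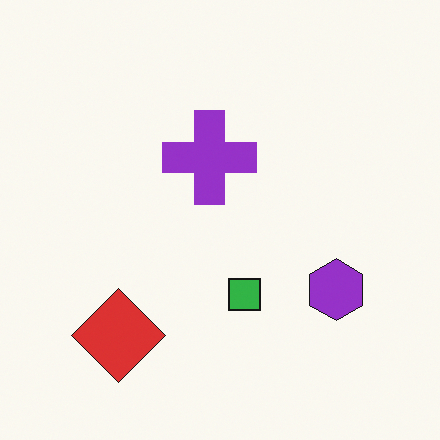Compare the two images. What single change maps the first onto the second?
The image was flipped vertically (top ↔ bottom).

The red diamond is in the top-left of the first image and the bottom-left of the second — shapes on opposite sides of the horizontal midline have swapped in a mirror flip.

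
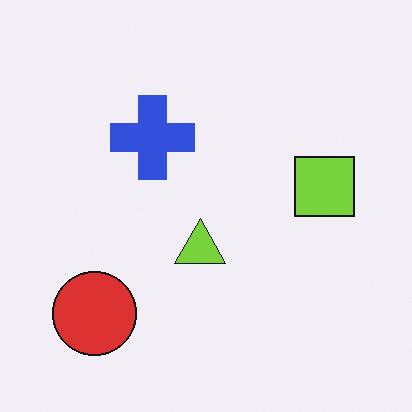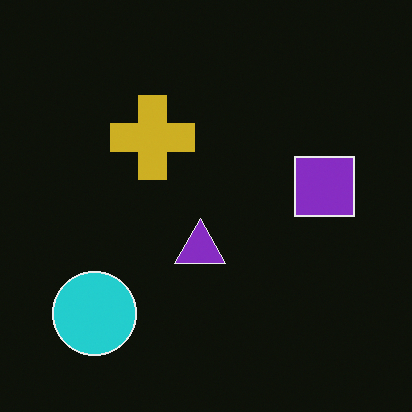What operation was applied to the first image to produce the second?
The second image is the first color-inverted (negative).

The light background has become dark and every shape's color is its complement — a photographic negative.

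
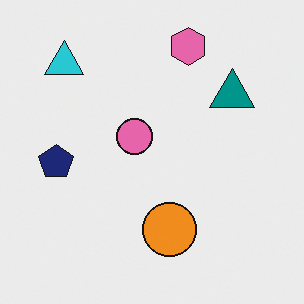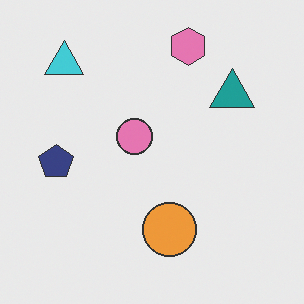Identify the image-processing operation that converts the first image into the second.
This is the original image given slightly reduced contrast.

Tones are pushed toward mid-grey across the whole image — a global contrast change.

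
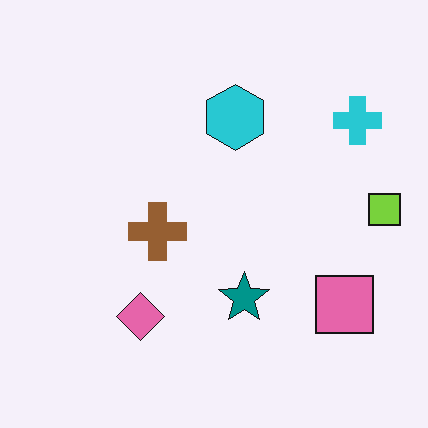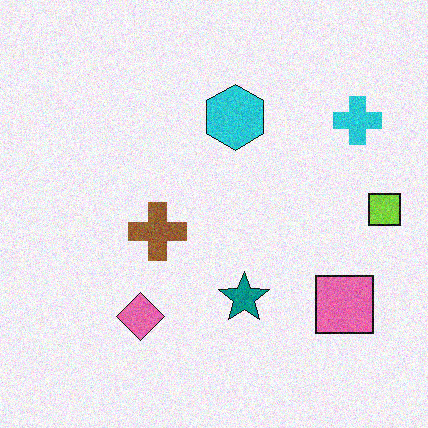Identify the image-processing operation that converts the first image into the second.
Degraded with visible gaussian noise.

Random speckle covers the whole image, including the flat background.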